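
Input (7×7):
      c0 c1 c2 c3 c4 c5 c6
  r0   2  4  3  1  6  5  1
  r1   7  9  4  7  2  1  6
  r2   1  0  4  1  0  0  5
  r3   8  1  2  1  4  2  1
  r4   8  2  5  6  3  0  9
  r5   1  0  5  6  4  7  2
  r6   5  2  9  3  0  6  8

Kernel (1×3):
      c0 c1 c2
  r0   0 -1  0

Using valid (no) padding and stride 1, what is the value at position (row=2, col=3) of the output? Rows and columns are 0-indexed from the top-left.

0

The receptive field on the input at this output position is [1 0 0]. Elementwise product with the kernel and sum: 0·-1.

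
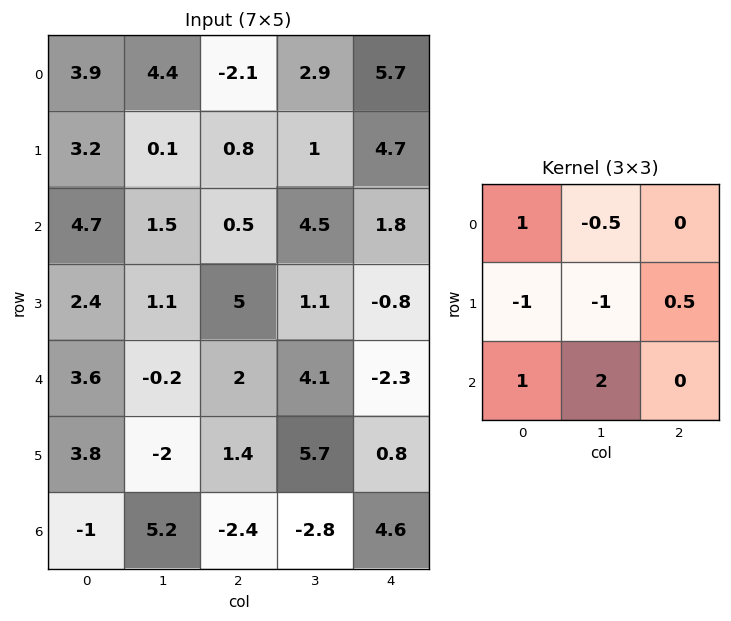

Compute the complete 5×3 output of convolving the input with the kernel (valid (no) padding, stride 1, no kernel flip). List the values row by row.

Output[0,0]: The receptive field on the input at this output position is [3.9 4.4 -2.1 / 3.2 0.1 0.8 / 4.7 1.5 0.5]. Elementwise product with the kernel and sum: 3.9·1 + 4.4·-0.5 + 3.2·-1 + 0.1·-1 + 0.8·0.5 + 4.7·1 + 1.5·2.
Output[0,1]: The receptive field on the input at this output position is [4.4 -2.1 2.9 / 0.1 0.8 1 / 1.5 0.5 4.5]. Elementwise product with the kernel and sum: 4.4·1 + -2.1·-0.5 + 0.1·-1 + 0.8·-1 + 1·0.5 + 1.5·1 + 0.5·2.

6.5 7.55 6.5
1.8 11.05 3.4
6.15 -0.5 1.95
-0.75 -0.35 10
12 2.65 -14.75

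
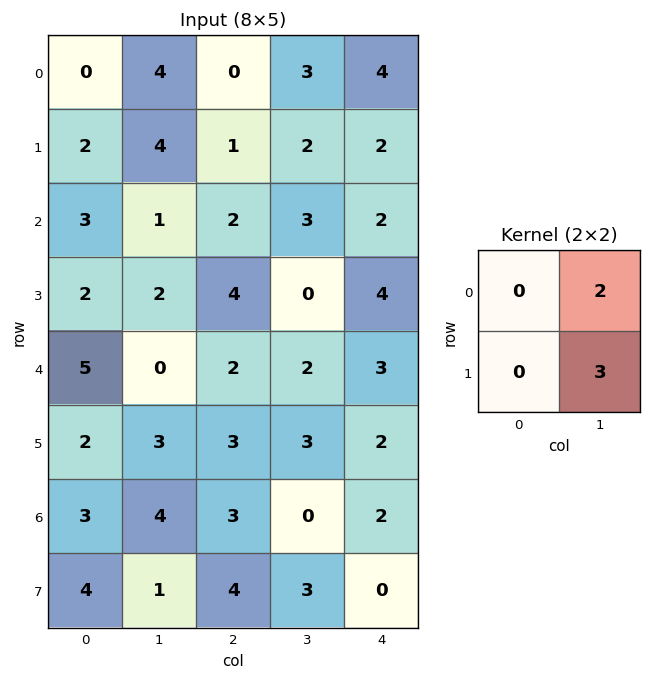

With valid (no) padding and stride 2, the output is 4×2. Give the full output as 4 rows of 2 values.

20 12
8 6
9 13
11 9

Output[0,0]: The receptive field on the input at this output position is [0 4 / 2 4]. Elementwise product with the kernel and sum: 4·2 + 4·3.
Output[0,1]: The receptive field on the input at this output position is [0 3 / 1 2]. Elementwise product with the kernel and sum: 3·2 + 2·3.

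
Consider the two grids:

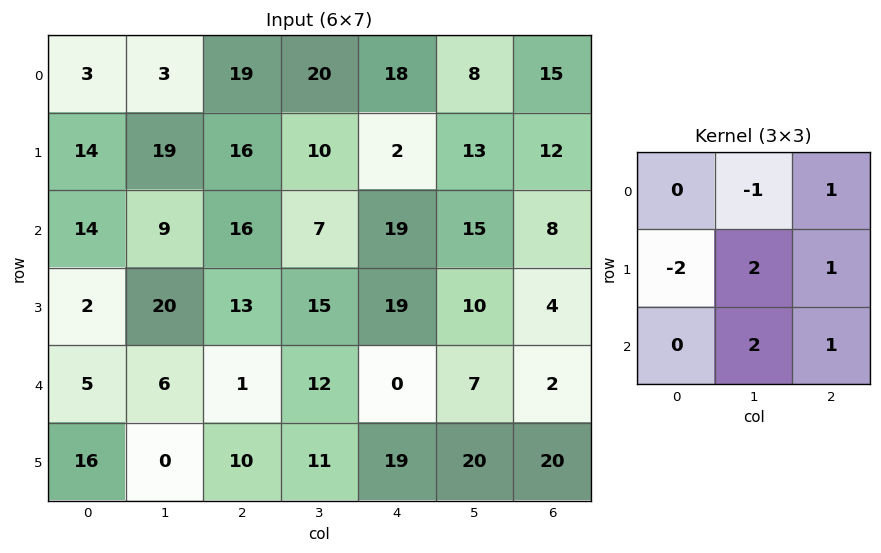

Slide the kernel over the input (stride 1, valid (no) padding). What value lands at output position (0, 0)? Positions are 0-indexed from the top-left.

The receptive field on the input at this output position is [3 3 19 / 14 19 16 / 14 9 16]. Elementwise product with the kernel and sum: 3·-1 + 19·1 + 14·-2 + 19·2 + 16·1 + 9·2 + 16·1.

76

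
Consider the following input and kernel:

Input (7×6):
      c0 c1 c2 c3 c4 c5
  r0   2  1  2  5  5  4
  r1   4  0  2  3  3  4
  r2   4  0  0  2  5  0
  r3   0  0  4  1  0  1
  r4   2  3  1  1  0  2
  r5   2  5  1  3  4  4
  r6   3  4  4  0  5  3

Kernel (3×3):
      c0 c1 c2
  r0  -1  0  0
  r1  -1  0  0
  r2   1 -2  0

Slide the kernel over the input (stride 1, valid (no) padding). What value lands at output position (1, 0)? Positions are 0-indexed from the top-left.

-8

The receptive field on the input at this output position is [4 0 2 / 4 0 0 / 0 0 4]. Elementwise product with the kernel and sum: 4·-1 + 4·-1 + 0·1 + 0·-2.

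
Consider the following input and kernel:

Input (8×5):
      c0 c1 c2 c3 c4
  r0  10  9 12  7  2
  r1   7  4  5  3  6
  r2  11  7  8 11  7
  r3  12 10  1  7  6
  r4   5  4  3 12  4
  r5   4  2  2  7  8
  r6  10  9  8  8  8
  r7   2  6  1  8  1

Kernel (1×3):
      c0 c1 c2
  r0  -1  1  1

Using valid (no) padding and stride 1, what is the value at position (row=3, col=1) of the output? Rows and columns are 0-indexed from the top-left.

The receptive field on the input at this output position is [10 1 7]. Elementwise product with the kernel and sum: 10·-1 + 1·1 + 7·1.

-2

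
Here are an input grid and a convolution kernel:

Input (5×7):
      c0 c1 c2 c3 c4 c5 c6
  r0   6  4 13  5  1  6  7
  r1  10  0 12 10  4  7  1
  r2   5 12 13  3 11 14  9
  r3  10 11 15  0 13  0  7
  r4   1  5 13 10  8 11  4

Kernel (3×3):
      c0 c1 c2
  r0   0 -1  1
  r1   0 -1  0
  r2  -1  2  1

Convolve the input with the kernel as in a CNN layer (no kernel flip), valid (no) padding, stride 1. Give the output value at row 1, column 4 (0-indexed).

The receptive field on the input at this output position is [4 7 1 / 11 14 9 / 13 0 7]. Elementwise product with the kernel and sum: 7·-1 + 1·1 + 14·-1 + 13·-1 + 0·2 + 7·1.

-26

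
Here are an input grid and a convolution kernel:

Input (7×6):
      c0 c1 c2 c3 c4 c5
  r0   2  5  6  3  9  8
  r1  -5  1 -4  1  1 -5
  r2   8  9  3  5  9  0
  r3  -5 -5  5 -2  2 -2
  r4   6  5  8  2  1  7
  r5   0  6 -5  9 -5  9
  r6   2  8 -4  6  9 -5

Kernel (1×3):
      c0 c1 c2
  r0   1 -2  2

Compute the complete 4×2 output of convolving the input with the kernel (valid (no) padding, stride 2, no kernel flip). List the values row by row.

Output[0,0]: The receptive field on the input at this output position is [2 5 6]. Elementwise product with the kernel and sum: 2·1 + 5·-2 + 6·2.

4 18
-4 11
12 6
-22 2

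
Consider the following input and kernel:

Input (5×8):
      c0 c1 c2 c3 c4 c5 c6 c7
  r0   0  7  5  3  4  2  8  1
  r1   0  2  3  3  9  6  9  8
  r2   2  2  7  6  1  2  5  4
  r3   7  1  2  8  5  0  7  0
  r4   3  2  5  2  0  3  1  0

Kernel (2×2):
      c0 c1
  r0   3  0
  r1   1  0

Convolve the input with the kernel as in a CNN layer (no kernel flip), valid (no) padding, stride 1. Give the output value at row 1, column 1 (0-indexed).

8

The receptive field on the input at this output position is [2 3 / 2 7]. Elementwise product with the kernel and sum: 2·3 + 2·1.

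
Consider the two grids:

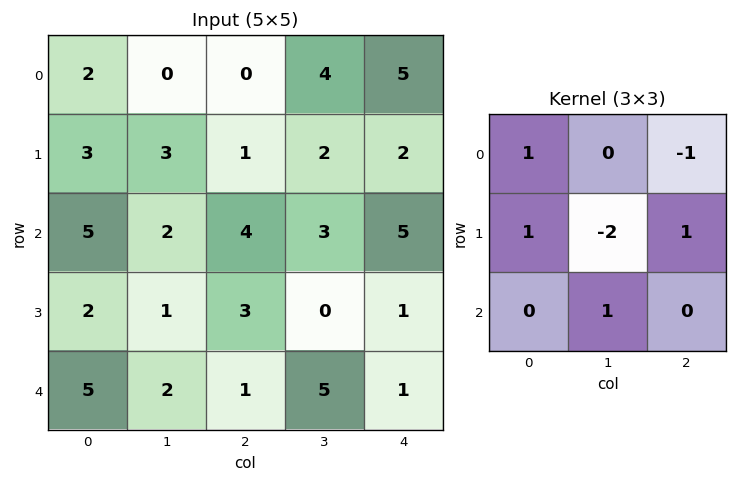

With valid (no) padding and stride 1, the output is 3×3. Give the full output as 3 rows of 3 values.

2 3 -3
8 1 2
6 -5 8

Output[0,0]: The receptive field on the input at this output position is [2 0 0 / 3 3 1 / 5 2 4]. Elementwise product with the kernel and sum: 2·1 + 0·-1 + 3·1 + 3·-2 + 1·1 + 2·1.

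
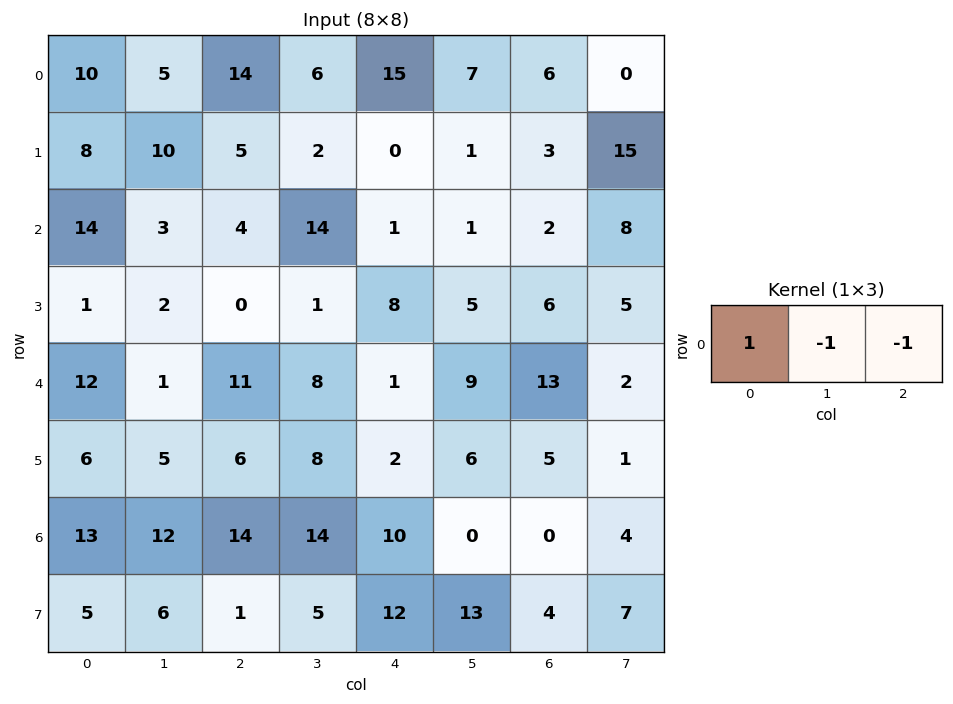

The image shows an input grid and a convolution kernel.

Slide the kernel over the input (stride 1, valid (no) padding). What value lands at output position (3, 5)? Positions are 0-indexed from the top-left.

-6

The receptive field on the input at this output position is [5 6 5]. Elementwise product with the kernel and sum: 5·1 + 6·-1 + 5·-1.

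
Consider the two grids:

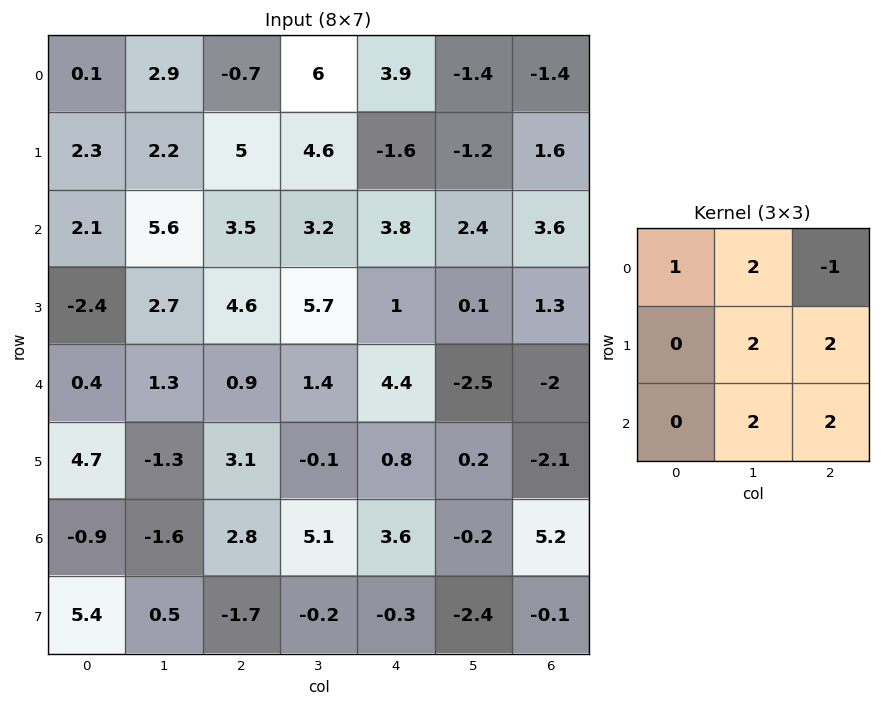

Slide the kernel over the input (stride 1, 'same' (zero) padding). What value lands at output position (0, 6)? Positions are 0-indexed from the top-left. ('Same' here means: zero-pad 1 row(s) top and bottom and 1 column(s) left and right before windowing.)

0.4

The receptive field on the zero-padded input at this output position is [0 0 0 / -1.4 -1.4 0 / -1.2 1.6 0]. Elementwise product with the kernel and sum: 0·1 + 0·2 + 0·-1 + -1.4·2 + 0·2 + 1.6·2 + 0·2.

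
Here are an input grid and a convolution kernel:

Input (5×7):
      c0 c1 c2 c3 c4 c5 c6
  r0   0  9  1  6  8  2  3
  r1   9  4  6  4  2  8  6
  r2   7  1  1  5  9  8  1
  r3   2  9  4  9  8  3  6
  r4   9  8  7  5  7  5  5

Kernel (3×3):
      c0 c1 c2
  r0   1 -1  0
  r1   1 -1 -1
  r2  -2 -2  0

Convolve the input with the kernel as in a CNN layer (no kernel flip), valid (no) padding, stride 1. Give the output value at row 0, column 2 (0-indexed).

-17

The receptive field on the input at this output position is [1 6 8 / 6 4 2 / 1 5 9]. Elementwise product with the kernel and sum: 1·1 + 6·-1 + 6·1 + 4·-1 + 2·-1 + 1·-2 + 5·-2.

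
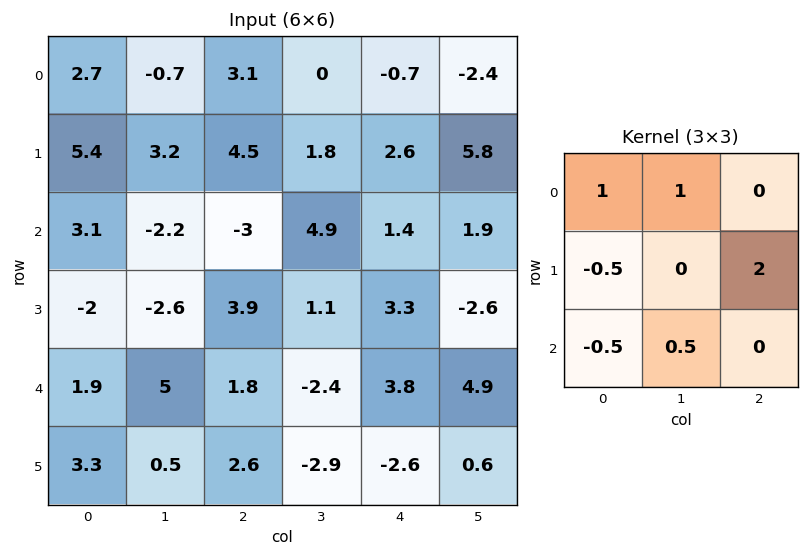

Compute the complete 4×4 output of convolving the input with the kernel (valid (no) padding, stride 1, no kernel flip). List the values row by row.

Output[0,0]: The receptive field on the input at this output position is [2.7 -0.7 3.1 / 5.4 3.2 4.5 / 3.1 -2.2 -3]. Elementwise product with the kernel and sum: 2.7·1 + -0.7·1 + 5.4·-0.5 + 4.5·2 + 3.1·-0.5 + -2.2·0.5.
Output[0,1]: The receptive field on the input at this output position is [-0.7 3.1 0 / 3.2 4.5 1.8 / -2.2 -3 4.9]. Elementwise product with the kernel and sum: -0.7·1 + 3.1·1 + 3.2·-0.5 + 1.8·2 + -2.2·-0.5 + -3·0.5.

5.65 4 10 8.25
0.75 21.85 9.2 6.85
11.25 -3.3 4.45 3.65
-3.35 -4.95 8.95 15.55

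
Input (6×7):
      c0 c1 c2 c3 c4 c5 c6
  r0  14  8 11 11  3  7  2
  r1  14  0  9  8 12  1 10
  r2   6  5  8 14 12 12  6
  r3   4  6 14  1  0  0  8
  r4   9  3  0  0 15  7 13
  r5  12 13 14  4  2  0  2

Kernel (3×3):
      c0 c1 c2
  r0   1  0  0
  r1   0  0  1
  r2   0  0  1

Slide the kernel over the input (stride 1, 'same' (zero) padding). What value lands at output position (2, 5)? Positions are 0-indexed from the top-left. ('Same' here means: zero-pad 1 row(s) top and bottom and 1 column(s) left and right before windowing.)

26

The receptive field on the zero-padded input at this output position is [12 1 10 / 12 12 6 / 0 0 8]. Elementwise product with the kernel and sum: 12·1 + 6·1 + 8·1.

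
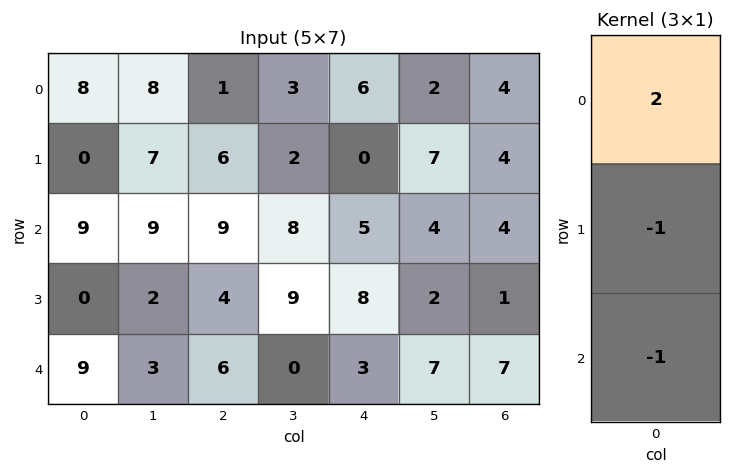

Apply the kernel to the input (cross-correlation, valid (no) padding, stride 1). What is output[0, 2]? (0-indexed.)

The receptive field on the input at this output position is [1 / 6 / 9]. Elementwise product with the kernel and sum: 1·2 + 6·-1 + 9·-1.

-13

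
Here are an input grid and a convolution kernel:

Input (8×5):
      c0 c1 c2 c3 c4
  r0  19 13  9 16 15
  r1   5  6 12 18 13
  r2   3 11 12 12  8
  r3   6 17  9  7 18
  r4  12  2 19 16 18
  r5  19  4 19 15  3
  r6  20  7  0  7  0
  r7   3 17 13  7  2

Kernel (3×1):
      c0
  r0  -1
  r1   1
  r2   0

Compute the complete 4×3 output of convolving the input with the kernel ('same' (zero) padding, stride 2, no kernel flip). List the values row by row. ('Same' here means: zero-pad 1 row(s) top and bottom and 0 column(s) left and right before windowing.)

19 9 15
-2 0 -5
6 10 0
1 -19 -3

Output[0,0]: The receptive field on the zero-padded input at this output position is [0 / 19 / 5]. Elementwise product with the kernel and sum: 0·-1 + 19·1.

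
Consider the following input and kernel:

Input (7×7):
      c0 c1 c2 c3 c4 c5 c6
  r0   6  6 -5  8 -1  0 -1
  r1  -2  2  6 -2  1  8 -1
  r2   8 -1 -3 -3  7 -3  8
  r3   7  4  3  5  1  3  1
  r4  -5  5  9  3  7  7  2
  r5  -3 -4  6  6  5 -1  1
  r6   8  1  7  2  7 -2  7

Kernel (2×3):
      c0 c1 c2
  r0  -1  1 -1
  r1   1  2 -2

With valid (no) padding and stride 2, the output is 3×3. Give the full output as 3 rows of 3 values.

Output[0,0]: The receptive field on the input at this output position is [6 6 -5 / -2 2 6]. Elementwise product with the kernel and sum: 6·-1 + 6·1 + -5·-1 + -2·1 + 2·2 + 6·-2.
Output[0,1]: The receptive field on the input at this output position is [-5 8 -1 / 6 -2 1]. Elementwise product with the kernel and sum: -5·-1 + 8·1 + -1·-1 + 6·1 + -2·2 + 1·-2.

-5 14 21
3 4 -13
-22 -5 -1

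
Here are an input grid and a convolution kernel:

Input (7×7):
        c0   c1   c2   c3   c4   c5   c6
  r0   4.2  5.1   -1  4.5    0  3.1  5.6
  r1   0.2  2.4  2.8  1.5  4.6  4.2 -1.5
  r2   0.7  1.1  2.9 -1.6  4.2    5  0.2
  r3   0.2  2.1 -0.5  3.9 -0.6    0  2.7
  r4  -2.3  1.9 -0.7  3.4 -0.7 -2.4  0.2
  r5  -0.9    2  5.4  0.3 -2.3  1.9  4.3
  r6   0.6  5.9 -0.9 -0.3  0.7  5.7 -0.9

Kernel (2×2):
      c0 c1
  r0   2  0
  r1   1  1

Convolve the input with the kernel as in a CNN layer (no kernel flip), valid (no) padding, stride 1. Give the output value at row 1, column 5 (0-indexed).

The receptive field on the input at this output position is [4.2 -1.5 / 5 0.2]. Elementwise product with the kernel and sum: 4.2·2 + 5·1 + 0.2·1.

13.6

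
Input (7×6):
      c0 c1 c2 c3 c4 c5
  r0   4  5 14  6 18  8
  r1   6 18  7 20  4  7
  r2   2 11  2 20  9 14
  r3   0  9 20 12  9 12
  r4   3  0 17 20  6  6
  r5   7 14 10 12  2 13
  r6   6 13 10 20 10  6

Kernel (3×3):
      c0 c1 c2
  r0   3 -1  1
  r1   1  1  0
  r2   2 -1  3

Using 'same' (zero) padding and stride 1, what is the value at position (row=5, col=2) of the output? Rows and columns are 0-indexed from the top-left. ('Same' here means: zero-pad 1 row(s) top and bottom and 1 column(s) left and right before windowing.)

103

The receptive field on the zero-padded input at this output position is [0 17 20 / 14 10 12 / 13 10 20]. Elementwise product with the kernel and sum: 0·3 + 17·-1 + 20·1 + 14·1 + 10·1 + 13·2 + 10·-1 + 20·3.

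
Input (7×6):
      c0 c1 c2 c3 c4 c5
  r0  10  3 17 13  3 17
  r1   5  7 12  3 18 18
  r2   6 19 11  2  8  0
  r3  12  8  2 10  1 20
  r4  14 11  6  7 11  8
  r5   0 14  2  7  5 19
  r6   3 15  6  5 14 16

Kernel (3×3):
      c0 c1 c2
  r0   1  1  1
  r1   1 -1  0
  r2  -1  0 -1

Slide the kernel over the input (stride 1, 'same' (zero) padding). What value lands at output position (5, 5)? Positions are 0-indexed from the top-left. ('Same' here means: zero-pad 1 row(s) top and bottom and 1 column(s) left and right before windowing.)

The receptive field on the zero-padded input at this output position is [11 8 0 / 5 19 0 / 14 16 0]. Elementwise product with the kernel and sum: 11·1 + 8·1 + 0·1 + 5·1 + 19·-1 + 14·-1 + 0·-1.

-9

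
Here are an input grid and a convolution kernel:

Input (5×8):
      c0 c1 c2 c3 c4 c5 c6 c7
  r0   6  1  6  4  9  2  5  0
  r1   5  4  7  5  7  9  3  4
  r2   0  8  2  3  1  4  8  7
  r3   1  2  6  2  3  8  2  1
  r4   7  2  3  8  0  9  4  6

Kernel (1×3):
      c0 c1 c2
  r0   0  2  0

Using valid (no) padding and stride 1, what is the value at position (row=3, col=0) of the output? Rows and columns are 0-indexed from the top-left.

4

The receptive field on the input at this output position is [1 2 6]. Elementwise product with the kernel and sum: 2·2.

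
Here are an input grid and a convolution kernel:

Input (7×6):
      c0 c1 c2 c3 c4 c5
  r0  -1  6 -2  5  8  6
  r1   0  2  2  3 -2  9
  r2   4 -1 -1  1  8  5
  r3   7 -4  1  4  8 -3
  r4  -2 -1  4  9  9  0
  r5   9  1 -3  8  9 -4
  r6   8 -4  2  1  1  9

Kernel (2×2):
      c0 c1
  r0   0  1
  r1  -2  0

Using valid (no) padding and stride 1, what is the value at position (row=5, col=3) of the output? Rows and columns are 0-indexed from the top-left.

7

The receptive field on the input at this output position is [8 9 / 1 1]. Elementwise product with the kernel and sum: 9·1 + 1·-2.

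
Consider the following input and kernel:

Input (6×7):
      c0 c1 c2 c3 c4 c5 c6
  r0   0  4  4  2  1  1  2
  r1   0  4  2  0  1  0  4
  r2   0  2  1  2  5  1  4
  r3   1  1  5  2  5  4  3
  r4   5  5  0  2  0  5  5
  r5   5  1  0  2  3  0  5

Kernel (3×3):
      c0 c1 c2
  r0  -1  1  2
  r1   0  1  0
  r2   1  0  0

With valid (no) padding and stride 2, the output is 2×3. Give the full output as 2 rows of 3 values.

16 1 9
10 13 8

Output[0,0]: The receptive field on the input at this output position is [0 4 4 / 0 4 2 / 0 2 1]. Elementwise product with the kernel and sum: 0·-1 + 4·1 + 4·2 + 4·1 + 0·1.
Output[0,1]: The receptive field on the input at this output position is [4 2 1 / 2 0 1 / 1 2 5]. Elementwise product with the kernel and sum: 4·-1 + 2·1 + 1·2 + 0·1 + 1·1.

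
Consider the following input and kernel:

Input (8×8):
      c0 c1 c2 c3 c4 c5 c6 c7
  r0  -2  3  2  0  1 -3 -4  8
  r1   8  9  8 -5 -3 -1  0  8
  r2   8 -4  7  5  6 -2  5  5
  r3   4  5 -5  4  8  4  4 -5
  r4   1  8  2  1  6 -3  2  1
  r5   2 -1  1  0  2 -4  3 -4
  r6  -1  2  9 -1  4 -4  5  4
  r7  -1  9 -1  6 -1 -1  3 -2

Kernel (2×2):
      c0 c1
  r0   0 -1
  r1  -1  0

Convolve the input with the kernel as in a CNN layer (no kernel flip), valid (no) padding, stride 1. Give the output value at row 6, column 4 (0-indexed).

5

The receptive field on the input at this output position is [4 -4 / -1 -1]. Elementwise product with the kernel and sum: -4·-1 + -1·-1.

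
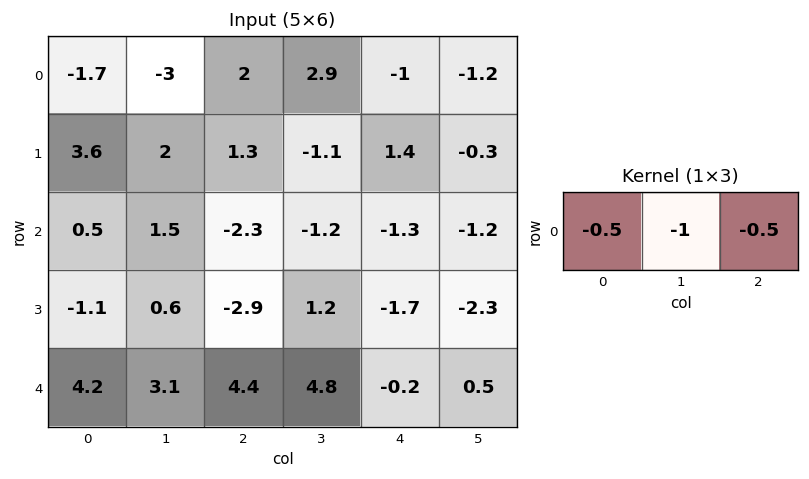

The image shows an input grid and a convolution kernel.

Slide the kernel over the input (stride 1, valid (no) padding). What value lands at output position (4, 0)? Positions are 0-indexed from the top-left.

-7.4

The receptive field on the input at this output position is [4.2 3.1 4.4]. Elementwise product with the kernel and sum: 4.2·-0.5 + 3.1·-1 + 4.4·-0.5.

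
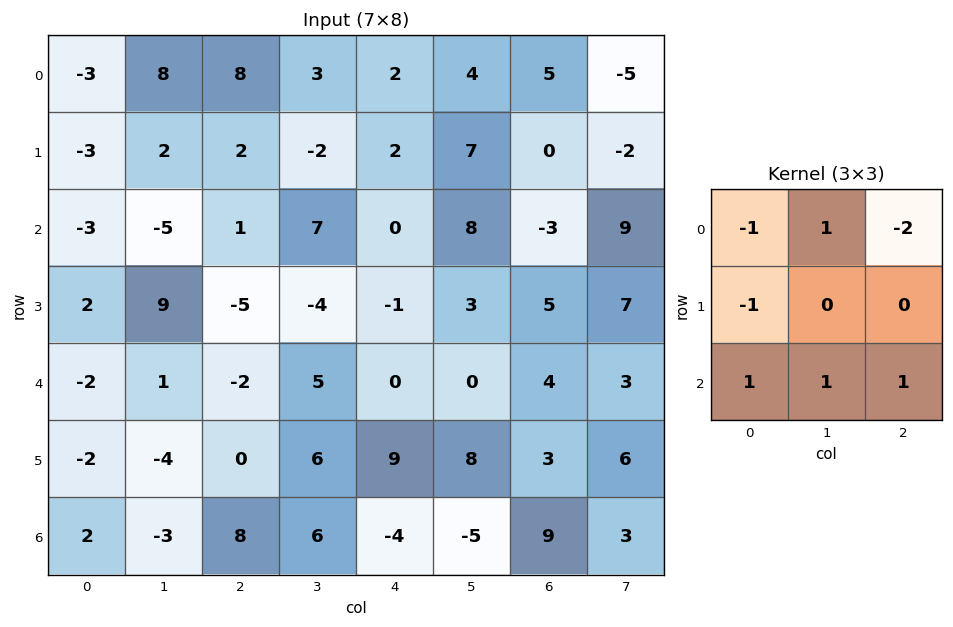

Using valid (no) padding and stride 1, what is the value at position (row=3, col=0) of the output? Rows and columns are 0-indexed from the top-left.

The receptive field on the input at this output position is [2 9 -5 / -2 1 -2 / -2 -4 0]. Elementwise product with the kernel and sum: 2·-1 + 9·1 + -5·-2 + -2·-1 + -2·1 + -4·1 + 0·1.

13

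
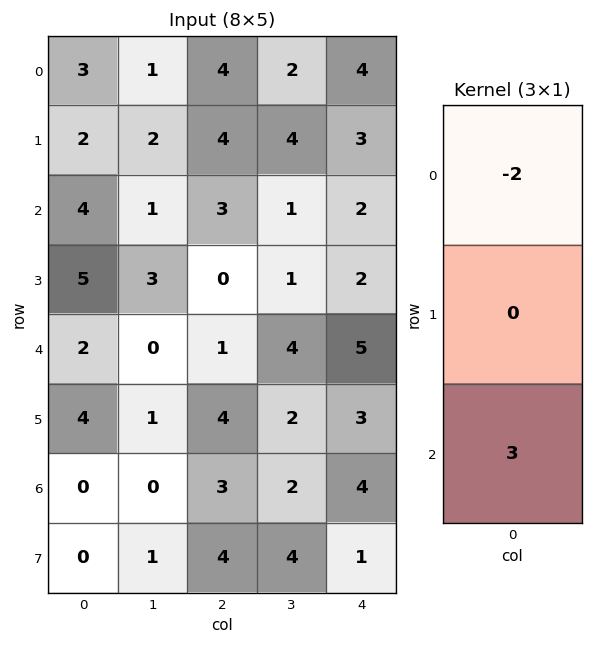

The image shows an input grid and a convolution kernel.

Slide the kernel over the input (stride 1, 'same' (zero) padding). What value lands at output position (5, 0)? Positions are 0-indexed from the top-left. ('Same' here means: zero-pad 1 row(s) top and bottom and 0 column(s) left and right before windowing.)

The receptive field on the zero-padded input at this output position is [2 / 4 / 0]. Elementwise product with the kernel and sum: 2·-2 + 0·3.

-4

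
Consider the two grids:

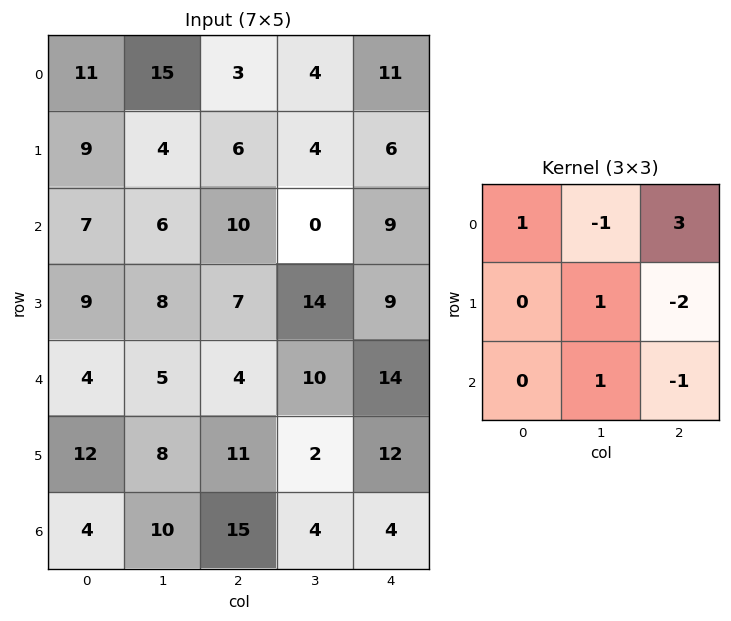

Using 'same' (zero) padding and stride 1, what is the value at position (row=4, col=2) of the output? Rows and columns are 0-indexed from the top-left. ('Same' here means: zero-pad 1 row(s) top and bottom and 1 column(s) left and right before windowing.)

36

The receptive field on the zero-padded input at this output position is [8 7 14 / 5 4 10 / 8 11 2]. Elementwise product with the kernel and sum: 8·1 + 7·-1 + 14·3 + 4·1 + 10·-2 + 11·1 + 2·-1.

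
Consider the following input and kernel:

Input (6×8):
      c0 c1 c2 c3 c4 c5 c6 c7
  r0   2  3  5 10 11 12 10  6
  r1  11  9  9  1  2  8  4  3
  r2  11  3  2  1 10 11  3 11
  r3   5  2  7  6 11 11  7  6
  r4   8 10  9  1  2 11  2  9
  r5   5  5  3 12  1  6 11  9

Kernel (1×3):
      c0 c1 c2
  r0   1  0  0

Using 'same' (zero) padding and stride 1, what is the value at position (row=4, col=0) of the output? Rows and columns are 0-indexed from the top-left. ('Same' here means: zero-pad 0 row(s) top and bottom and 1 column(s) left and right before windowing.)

The receptive field on the zero-padded input at this output position is [0 8 10]. Elementwise product with the kernel and sum: 0·1.

0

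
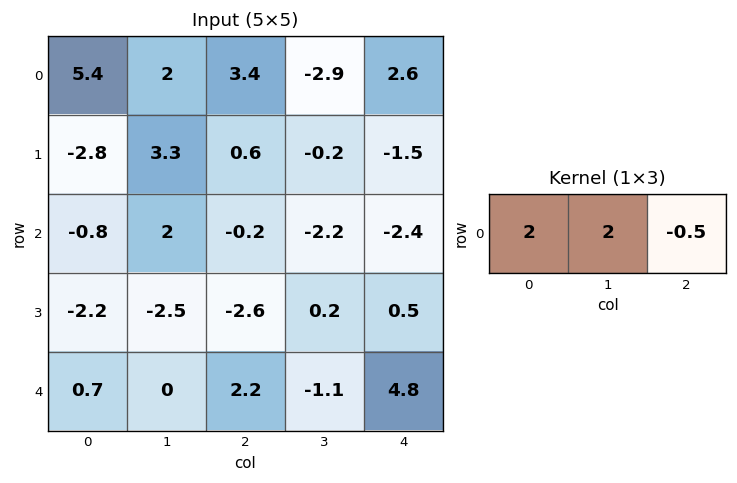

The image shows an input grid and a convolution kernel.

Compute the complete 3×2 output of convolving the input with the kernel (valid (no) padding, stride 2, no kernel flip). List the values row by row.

Output[0,0]: The receptive field on the input at this output position is [5.4 2 3.4]. Elementwise product with the kernel and sum: 5.4·2 + 2·2 + 3.4·-0.5.
Output[0,1]: The receptive field on the input at this output position is [3.4 -2.9 2.6]. Elementwise product with the kernel and sum: 3.4·2 + -2.9·2 + 2.6·-0.5.

13.1 -0.3
2.5 -3.6
0.3 -0.2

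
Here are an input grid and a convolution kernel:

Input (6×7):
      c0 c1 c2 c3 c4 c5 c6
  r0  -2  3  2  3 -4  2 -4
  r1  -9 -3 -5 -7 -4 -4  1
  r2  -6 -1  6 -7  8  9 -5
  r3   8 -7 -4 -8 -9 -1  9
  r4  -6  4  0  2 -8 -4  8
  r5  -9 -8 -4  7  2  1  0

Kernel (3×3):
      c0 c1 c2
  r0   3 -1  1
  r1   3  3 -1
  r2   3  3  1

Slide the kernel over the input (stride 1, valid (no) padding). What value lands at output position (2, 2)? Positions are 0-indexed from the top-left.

4

The receptive field on the input at this output position is [6 -7 8 / -4 -8 -9 / 0 2 -8]. Elementwise product with the kernel and sum: 6·3 + -7·-1 + 8·1 + -4·3 + -8·3 + -9·-1 + 0·3 + 2·3 + -8·1.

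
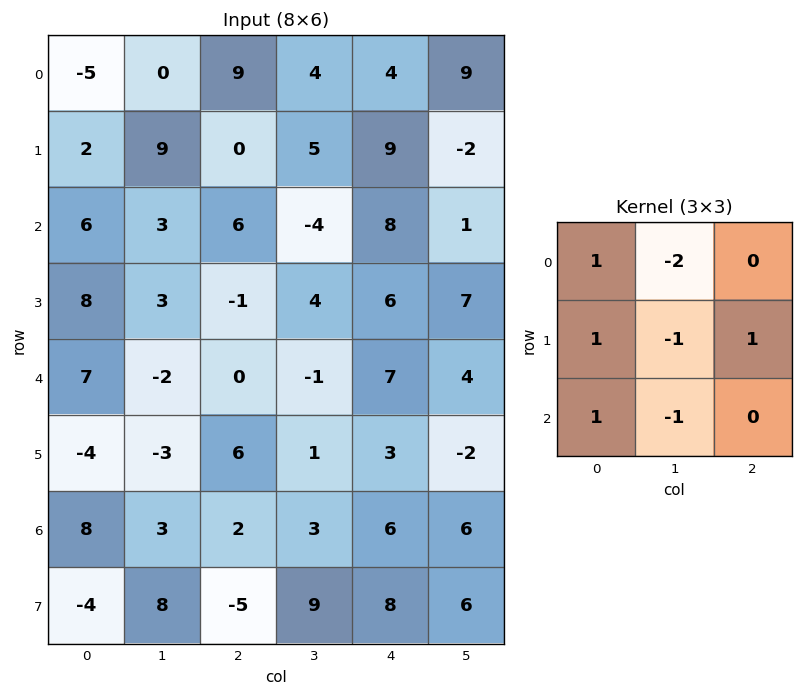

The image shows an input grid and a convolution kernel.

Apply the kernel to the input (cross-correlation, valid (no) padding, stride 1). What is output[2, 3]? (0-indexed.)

The receptive field on the input at this output position is [-4 8 1 / 4 6 7 / -1 7 4]. Elementwise product with the kernel and sum: -4·1 + 8·-2 + 4·1 + 6·-1 + 7·1 + -1·1 + 7·-1.

-23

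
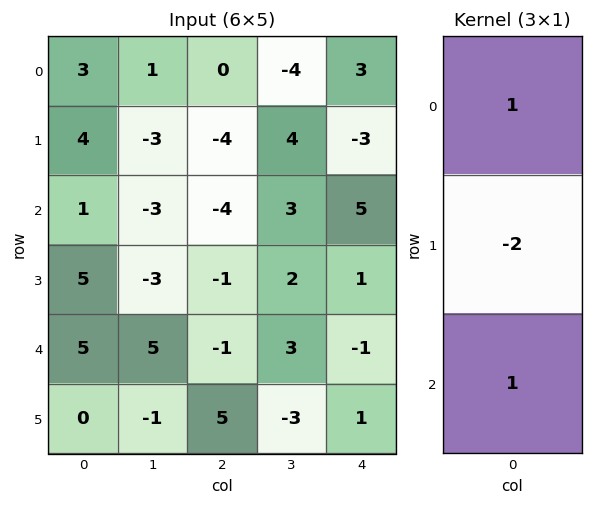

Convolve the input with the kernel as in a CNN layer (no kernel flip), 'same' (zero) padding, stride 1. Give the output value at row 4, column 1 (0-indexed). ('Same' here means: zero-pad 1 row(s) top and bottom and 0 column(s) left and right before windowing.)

-14

The receptive field on the zero-padded input at this output position is [-3 / 5 / -1]. Elementwise product with the kernel and sum: -3·1 + 5·-2 + -1·1.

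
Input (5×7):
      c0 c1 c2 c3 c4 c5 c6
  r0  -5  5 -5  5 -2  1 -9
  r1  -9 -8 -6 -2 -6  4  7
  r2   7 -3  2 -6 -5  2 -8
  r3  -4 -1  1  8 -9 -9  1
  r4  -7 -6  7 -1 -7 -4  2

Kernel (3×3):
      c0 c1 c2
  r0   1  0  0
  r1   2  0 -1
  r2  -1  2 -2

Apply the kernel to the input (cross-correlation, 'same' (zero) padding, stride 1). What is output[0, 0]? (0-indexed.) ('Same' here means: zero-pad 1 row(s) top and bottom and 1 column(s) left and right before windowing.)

The receptive field on the zero-padded input at this output position is [0 0 0 / 0 -5 5 / 0 -9 -8]. Elementwise product with the kernel and sum: 0·1 + 0·2 + 5·-1 + 0·-1 + -9·2 + -8·-2.

-7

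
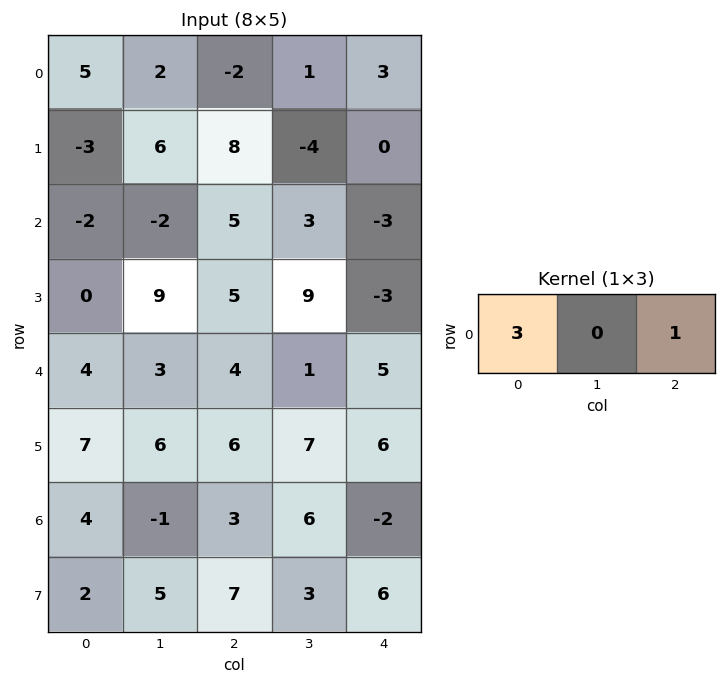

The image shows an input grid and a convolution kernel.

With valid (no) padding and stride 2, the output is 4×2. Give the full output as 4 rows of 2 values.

Output[0,0]: The receptive field on the input at this output position is [5 2 -2]. Elementwise product with the kernel and sum: 5·3 + -2·1.

13 -3
-1 12
16 17
15 7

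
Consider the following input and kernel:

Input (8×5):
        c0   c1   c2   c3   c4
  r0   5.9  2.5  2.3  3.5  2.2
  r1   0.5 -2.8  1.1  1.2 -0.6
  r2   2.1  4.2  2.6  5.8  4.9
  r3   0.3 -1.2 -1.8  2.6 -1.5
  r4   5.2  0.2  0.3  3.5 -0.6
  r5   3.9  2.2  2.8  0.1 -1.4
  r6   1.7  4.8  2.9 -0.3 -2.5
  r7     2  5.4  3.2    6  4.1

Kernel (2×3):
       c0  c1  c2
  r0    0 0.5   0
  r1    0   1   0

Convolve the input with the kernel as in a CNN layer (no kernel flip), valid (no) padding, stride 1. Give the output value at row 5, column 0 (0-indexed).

The receptive field on the input at this output position is [3.9 2.2 2.8 / 1.7 4.8 2.9]. Elementwise product with the kernel and sum: 2.2·0.5 + 4.8·1.

5.9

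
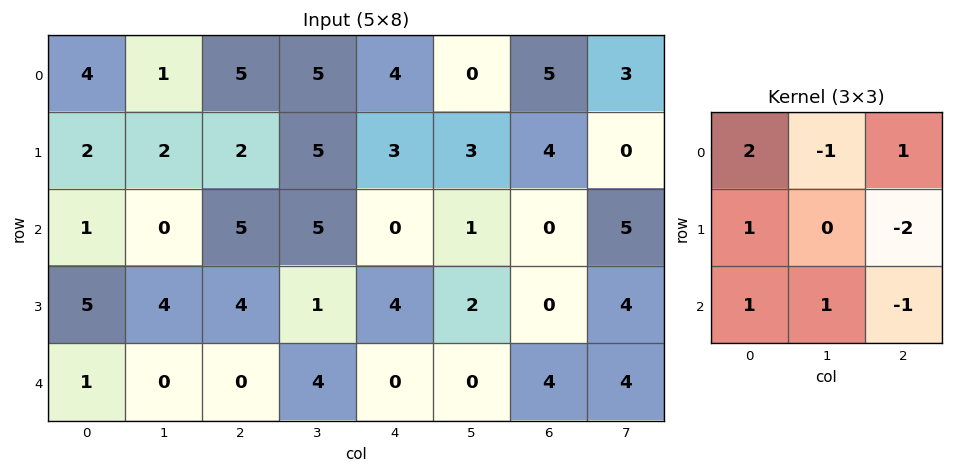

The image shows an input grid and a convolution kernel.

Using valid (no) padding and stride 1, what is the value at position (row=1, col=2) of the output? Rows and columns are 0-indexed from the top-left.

8

The receptive field on the input at this output position is [2 5 3 / 5 5 0 / 4 1 4]. Elementwise product with the kernel and sum: 2·2 + 5·-1 + 3·1 + 5·1 + 0·-2 + 4·1 + 1·1 + 4·-1.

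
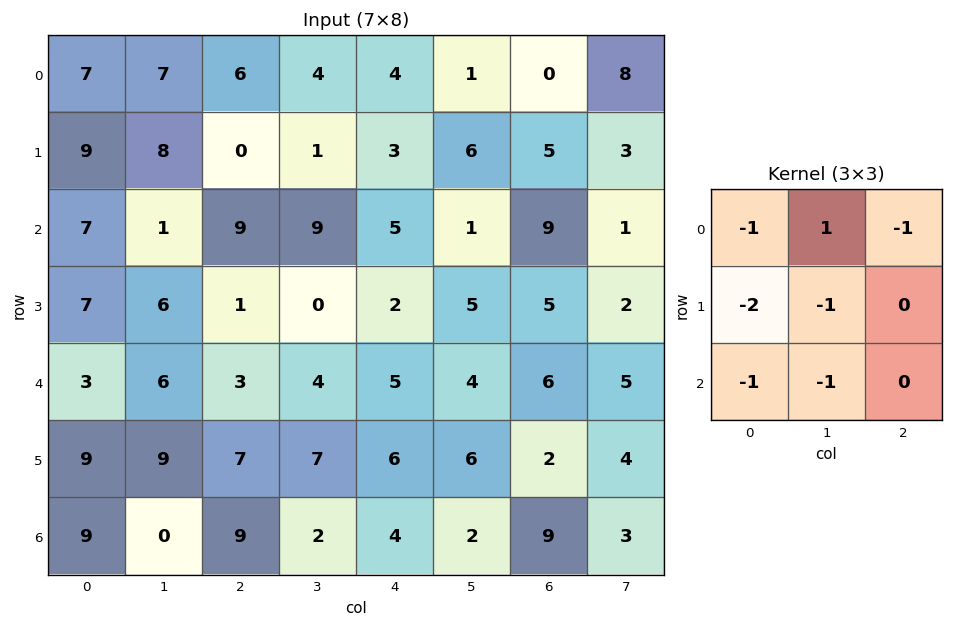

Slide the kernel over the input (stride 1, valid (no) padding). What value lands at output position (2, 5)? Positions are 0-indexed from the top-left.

-18

The receptive field on the input at this output position is [1 9 1 / 5 5 2 / 4 6 5]. Elementwise product with the kernel and sum: 1·-1 + 9·1 + 1·-1 + 5·-2 + 5·-1 + 4·-1 + 6·-1.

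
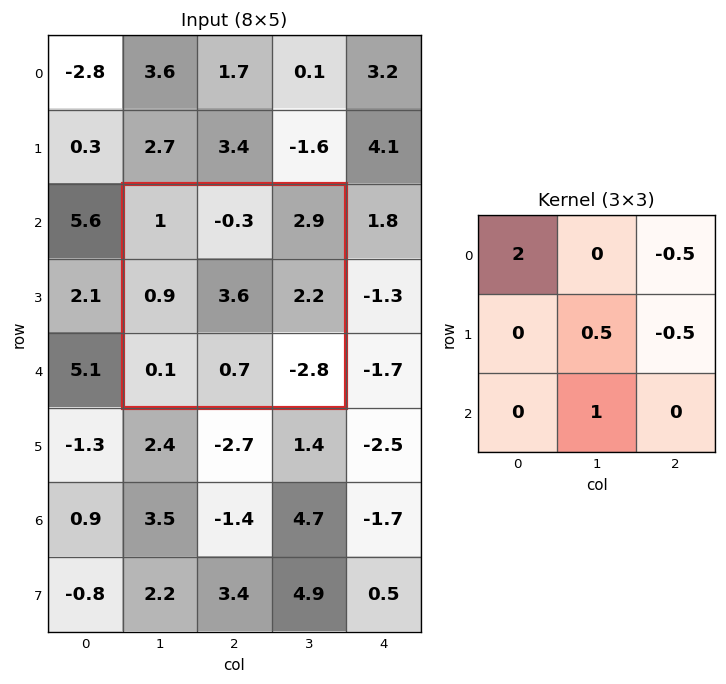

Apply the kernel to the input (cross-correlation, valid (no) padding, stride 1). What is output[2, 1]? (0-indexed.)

The receptive field on the input at this output position is [1 -0.3 2.9 / 0.9 3.6 2.2 / 0.1 0.7 -2.8]. Elementwise product with the kernel and sum: 1·2 + 2.9·-0.5 + 3.6·0.5 + 2.2·-0.5 + 0.7·1.

1.95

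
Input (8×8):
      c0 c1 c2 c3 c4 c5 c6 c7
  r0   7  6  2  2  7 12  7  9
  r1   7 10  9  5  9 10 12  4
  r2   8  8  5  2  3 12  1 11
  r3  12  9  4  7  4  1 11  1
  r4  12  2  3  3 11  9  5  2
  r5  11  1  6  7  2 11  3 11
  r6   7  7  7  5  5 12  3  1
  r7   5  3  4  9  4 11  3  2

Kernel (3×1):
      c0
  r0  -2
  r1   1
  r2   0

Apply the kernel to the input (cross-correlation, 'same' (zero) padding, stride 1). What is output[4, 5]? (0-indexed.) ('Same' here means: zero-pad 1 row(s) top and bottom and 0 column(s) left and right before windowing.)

The receptive field on the zero-padded input at this output position is [1 / 9 / 11]. Elementwise product with the kernel and sum: 1·-2 + 9·1.

7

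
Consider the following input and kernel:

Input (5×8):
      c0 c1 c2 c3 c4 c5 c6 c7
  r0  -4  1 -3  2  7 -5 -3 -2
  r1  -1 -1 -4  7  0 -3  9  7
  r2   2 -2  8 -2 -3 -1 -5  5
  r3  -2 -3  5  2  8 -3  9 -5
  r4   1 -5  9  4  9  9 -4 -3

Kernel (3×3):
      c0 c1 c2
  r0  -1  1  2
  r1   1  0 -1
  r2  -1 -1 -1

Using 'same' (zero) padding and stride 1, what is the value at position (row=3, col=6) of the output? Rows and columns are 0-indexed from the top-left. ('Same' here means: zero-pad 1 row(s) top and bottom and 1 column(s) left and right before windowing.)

The receptive field on the zero-padded input at this output position is [-1 -5 5 / -3 9 -5 / 9 -4 -3]. Elementwise product with the kernel and sum: -1·-1 + -5·1 + 5·2 + -3·1 + -5·-1 + 9·-1 + -4·-1 + -3·-1.

6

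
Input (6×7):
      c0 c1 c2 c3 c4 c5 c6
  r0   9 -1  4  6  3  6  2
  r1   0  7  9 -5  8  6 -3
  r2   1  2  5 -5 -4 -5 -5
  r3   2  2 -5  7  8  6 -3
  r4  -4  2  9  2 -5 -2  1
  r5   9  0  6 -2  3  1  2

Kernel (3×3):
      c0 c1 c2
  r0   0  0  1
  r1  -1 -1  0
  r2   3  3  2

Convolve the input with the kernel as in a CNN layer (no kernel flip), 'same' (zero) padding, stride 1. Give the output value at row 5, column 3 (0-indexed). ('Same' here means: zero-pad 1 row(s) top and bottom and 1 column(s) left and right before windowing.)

-9

The receptive field on the zero-padded input at this output position is [9 2 -5 / 6 -2 3 / 0 0 0]. Elementwise product with the kernel and sum: -5·1 + 6·-1 + -2·-1 + 0·3 + 0·3 + 0·2.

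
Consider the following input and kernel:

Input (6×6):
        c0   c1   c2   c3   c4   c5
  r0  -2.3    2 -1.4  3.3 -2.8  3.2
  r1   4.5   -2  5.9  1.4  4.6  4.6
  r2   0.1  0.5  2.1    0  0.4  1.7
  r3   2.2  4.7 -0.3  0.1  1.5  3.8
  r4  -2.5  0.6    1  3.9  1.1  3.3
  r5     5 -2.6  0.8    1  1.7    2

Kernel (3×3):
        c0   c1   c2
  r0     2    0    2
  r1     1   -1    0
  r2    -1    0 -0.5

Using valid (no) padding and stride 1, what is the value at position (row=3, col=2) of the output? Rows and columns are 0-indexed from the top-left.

-2.15

The receptive field on the input at this output position is [-0.3 0.1 1.5 / 1 3.9 1.1 / 0.8 1 1.7]. Elementwise product with the kernel and sum: -0.3·2 + 1.5·2 + 1·1 + 3.9·-1 + 0.8·-1 + 1.7·-0.5.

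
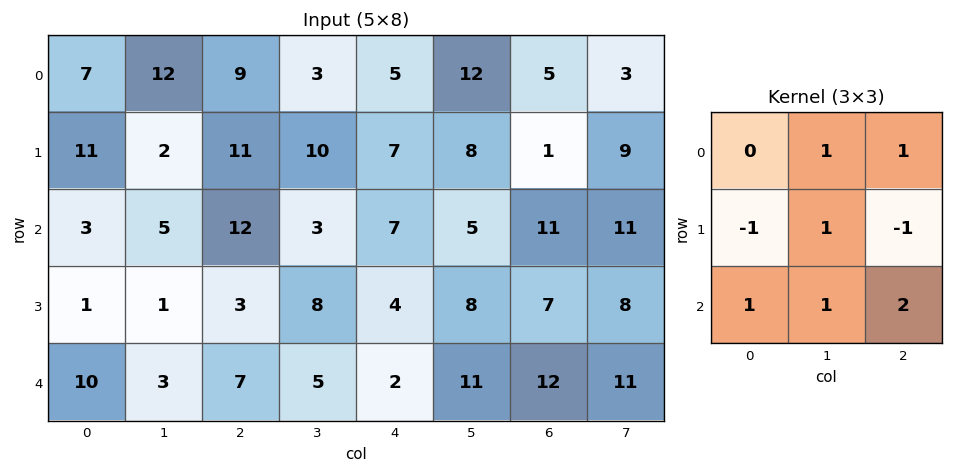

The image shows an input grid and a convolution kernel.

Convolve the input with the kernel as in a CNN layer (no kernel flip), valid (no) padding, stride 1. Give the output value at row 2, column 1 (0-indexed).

The receptive field on the input at this output position is [5 12 3 / 1 3 8 / 3 7 5]. Elementwise product with the kernel and sum: 12·1 + 3·1 + 1·-1 + 3·1 + 8·-1 + 3·1 + 7·1 + 5·2.

29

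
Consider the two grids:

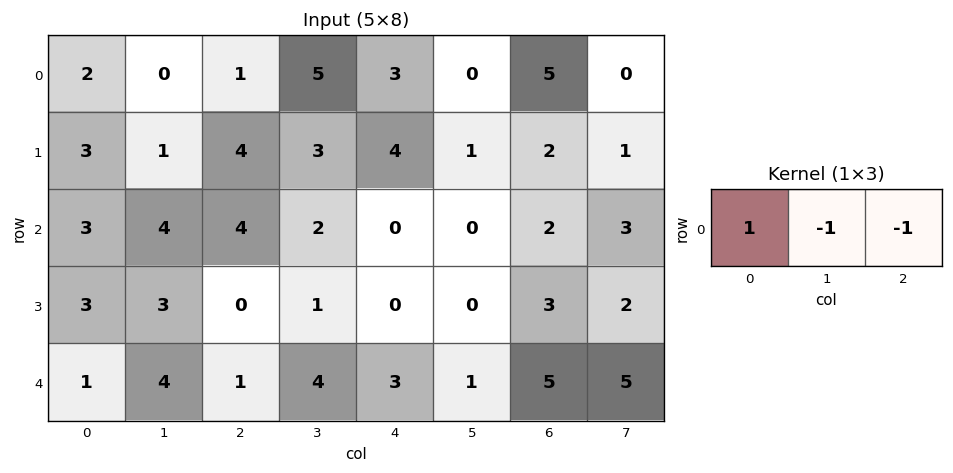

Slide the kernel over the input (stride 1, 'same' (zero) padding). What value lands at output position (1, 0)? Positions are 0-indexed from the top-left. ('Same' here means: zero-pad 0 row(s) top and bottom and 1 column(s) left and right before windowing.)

The receptive field on the zero-padded input at this output position is [0 3 1]. Elementwise product with the kernel and sum: 0·1 + 3·-1 + 1·-1.

-4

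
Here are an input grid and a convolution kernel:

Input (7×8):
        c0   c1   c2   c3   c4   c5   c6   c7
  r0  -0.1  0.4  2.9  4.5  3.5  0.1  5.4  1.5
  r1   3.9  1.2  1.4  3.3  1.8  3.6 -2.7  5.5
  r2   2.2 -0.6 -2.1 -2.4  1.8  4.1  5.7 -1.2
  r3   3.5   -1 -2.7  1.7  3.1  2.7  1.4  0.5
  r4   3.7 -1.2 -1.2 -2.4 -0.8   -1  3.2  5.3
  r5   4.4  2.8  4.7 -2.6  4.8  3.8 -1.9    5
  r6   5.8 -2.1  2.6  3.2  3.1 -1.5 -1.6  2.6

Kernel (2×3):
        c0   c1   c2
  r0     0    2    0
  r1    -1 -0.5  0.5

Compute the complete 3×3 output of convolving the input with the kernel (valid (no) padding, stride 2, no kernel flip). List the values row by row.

-3 6.85 -4.75
-5.55 -1.4 4.45
-5.85 -5.8 -9.65

Output[0,0]: The receptive field on the input at this output position is [-0.1 0.4 2.9 / 3.9 1.2 1.4]. Elementwise product with the kernel and sum: 0.4·2 + 3.9·-1 + 1.2·-0.5 + 1.4·0.5.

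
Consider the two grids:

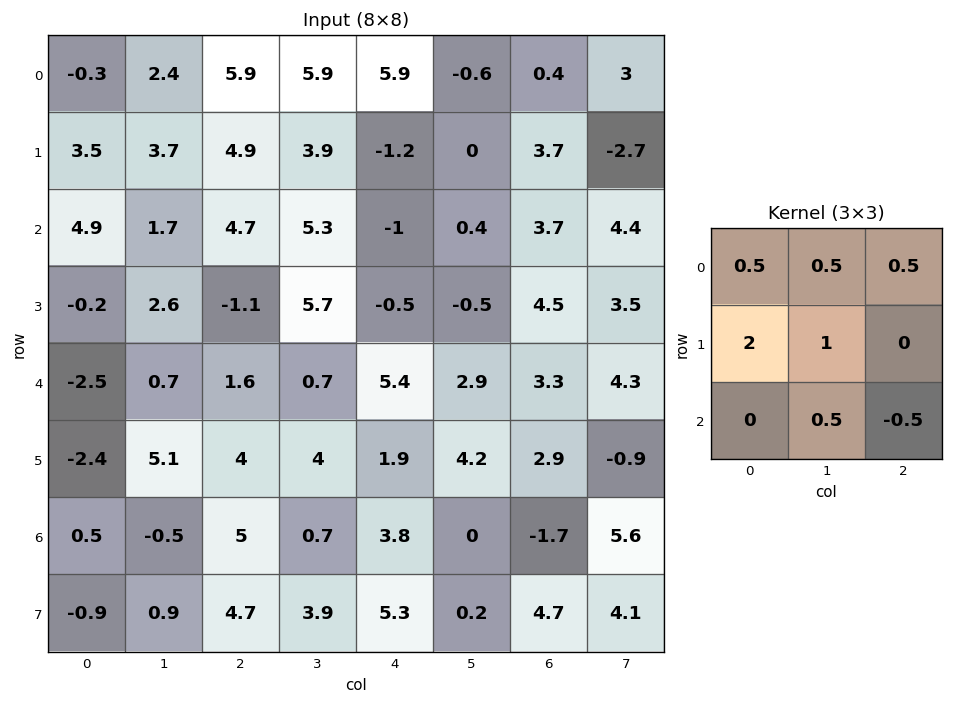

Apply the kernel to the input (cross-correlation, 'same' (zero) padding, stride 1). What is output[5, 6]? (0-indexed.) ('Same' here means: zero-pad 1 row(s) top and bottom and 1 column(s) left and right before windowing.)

The receptive field on the zero-padded input at this output position is [2.9 3.3 4.3 / 4.2 2.9 -0.9 / 0 -1.7 5.6]. Elementwise product with the kernel and sum: 2.9·0.5 + 3.3·0.5 + 4.3·0.5 + 4.2·2 + 2.9·1 + -1.7·0.5 + 5.6·-0.5.

12.9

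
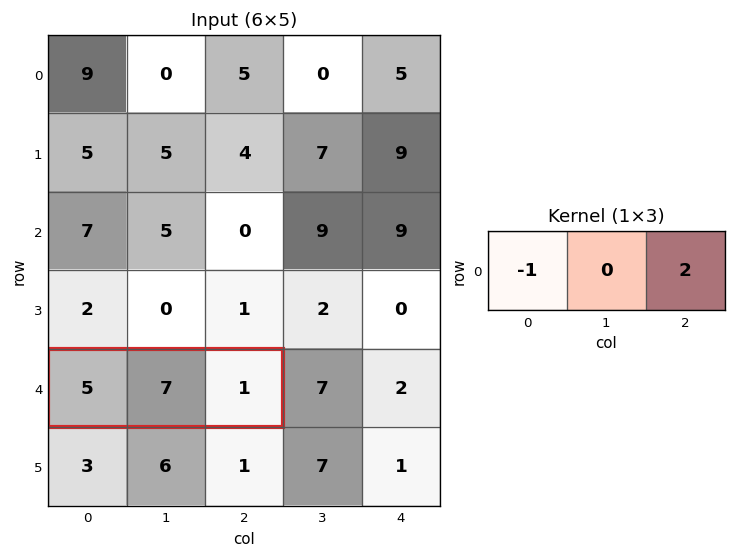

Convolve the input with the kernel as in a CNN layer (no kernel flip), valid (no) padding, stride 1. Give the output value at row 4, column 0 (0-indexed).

The receptive field on the input at this output position is [5 7 1]. Elementwise product with the kernel and sum: 5·-1 + 1·2.

-3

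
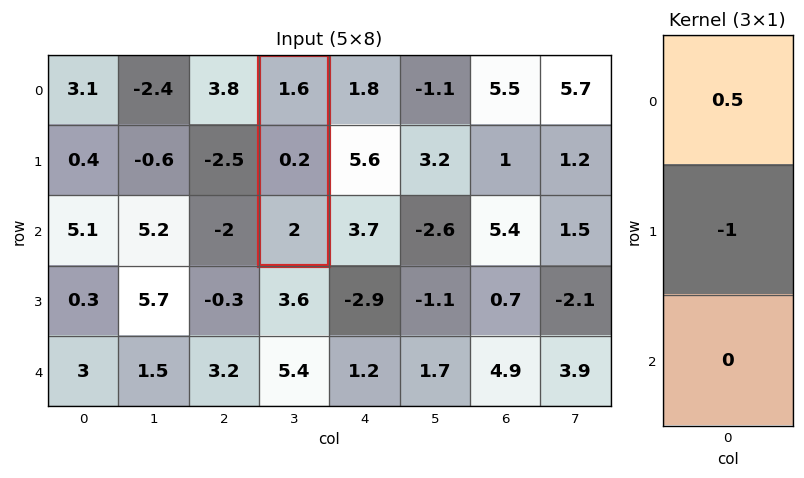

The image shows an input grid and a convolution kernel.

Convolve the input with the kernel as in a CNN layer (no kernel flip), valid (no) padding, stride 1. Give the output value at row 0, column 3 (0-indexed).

The receptive field on the input at this output position is [1.6 / 0.2 / 2]. Elementwise product with the kernel and sum: 1.6·0.5 + 0.2·-1.

0.6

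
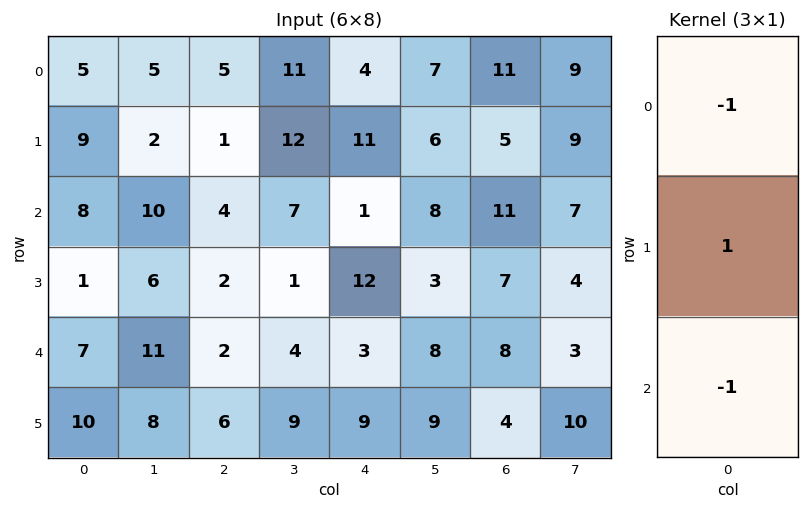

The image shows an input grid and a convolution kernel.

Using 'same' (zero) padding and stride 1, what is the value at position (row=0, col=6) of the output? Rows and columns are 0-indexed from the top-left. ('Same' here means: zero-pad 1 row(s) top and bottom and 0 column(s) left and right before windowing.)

The receptive field on the zero-padded input at this output position is [0 / 11 / 5]. Elementwise product with the kernel and sum: 0·-1 + 11·1 + 5·-1.

6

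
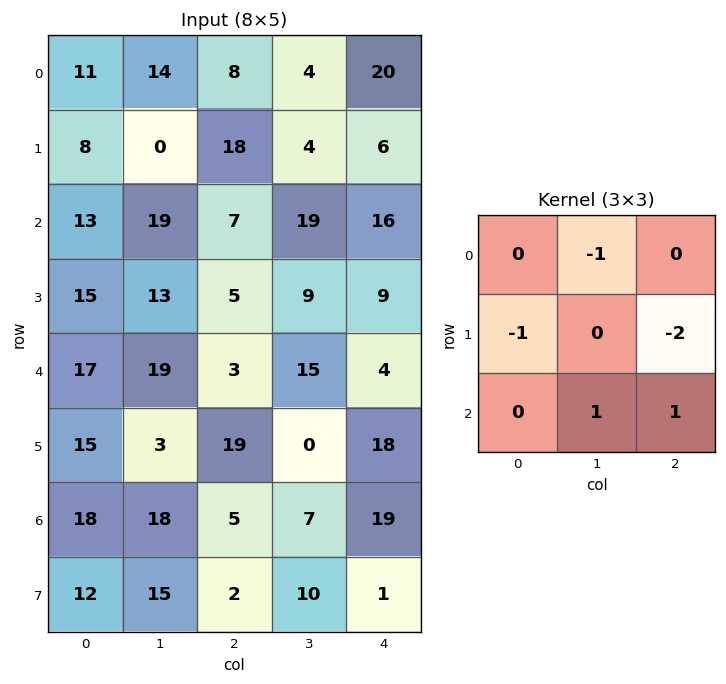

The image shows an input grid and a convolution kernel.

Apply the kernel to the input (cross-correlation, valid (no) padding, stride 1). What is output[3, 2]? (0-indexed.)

-2

The receptive field on the input at this output position is [5 9 9 / 3 15 4 / 19 0 18]. Elementwise product with the kernel and sum: 9·-1 + 3·-1 + 4·-2 + 0·1 + 18·1.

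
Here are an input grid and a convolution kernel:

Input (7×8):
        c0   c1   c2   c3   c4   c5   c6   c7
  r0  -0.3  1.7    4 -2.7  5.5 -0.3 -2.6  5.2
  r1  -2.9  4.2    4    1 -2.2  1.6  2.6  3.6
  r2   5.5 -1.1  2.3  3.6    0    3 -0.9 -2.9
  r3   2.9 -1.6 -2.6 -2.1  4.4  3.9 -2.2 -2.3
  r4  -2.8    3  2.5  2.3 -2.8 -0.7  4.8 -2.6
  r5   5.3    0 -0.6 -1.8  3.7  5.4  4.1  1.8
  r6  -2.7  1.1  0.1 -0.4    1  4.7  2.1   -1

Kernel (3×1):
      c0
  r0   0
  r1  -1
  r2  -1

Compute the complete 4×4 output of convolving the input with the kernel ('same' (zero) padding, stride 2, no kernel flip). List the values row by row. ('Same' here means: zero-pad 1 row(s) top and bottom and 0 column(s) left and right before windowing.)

Output[0,0]: The receptive field on the zero-padded input at this output position is [0 / -0.3 / -2.9]. Elementwise product with the kernel and sum: -0.3·-1 + -2.9·-1.
Output[0,1]: The receptive field on the zero-padded input at this output position is [0 / 4 / 4]. Elementwise product with the kernel and sum: 4·-1 + 4·-1.

3.2 -8 -3.3 0
-8.4 0.3 -4.4 3.1
-2.5 -1.9 -0.9 -8.9
2.7 -0.1 -1 -2.1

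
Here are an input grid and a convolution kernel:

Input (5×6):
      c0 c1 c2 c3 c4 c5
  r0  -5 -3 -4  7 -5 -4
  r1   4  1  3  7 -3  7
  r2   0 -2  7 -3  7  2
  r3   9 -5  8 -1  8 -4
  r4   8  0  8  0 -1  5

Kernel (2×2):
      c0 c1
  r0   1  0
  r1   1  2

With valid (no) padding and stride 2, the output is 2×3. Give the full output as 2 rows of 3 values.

1 13 6
-1 13 7

Output[0,0]: The receptive field on the input at this output position is [-5 -3 / 4 1]. Elementwise product with the kernel and sum: -5·1 + 4·1 + 1·2.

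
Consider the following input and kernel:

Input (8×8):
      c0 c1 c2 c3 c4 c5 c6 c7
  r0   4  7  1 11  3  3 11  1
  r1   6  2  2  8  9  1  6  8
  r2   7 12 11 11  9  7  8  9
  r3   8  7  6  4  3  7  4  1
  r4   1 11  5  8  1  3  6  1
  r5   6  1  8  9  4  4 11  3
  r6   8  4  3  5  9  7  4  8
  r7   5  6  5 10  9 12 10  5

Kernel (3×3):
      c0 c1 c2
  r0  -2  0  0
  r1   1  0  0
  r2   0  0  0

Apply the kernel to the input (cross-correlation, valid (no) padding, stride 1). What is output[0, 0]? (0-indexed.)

-2

The receptive field on the input at this output position is [4 7 1 / 6 2 2 / 7 12 11]. Elementwise product with the kernel and sum: 4·-2 + 6·1.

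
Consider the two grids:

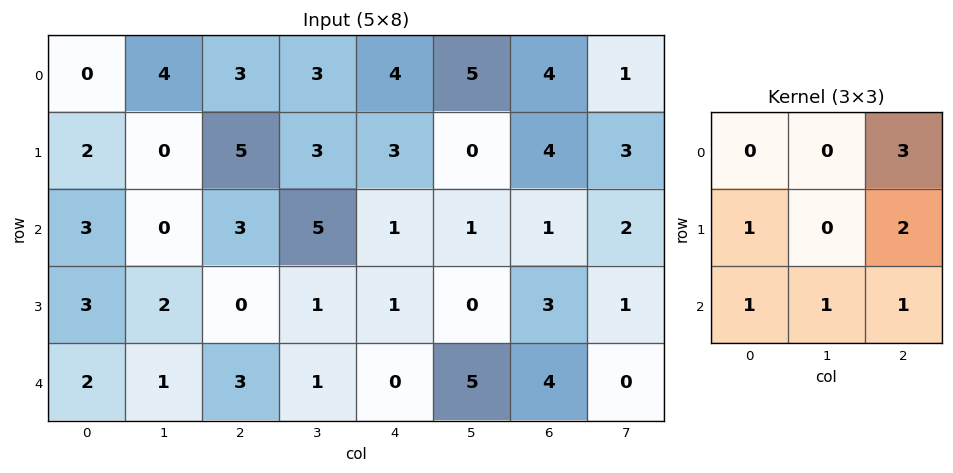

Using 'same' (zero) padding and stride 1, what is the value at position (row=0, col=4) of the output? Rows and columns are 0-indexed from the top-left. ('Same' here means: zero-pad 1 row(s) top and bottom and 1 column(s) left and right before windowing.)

The receptive field on the zero-padded input at this output position is [0 0 0 / 3 4 5 / 3 3 0]. Elementwise product with the kernel and sum: 0·3 + 3·1 + 5·2 + 3·1 + 3·1 + 0·1.

19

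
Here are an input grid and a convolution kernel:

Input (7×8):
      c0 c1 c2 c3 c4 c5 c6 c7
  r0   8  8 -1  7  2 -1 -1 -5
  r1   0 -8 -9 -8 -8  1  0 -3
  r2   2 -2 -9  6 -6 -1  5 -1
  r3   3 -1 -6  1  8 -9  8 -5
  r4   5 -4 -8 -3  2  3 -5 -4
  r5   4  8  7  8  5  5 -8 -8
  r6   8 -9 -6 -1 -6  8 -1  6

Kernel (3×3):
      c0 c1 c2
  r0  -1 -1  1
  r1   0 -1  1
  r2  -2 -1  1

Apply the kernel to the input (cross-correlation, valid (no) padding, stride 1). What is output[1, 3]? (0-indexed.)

3

The receptive field on the input at this output position is [-8 -8 1 / 6 -6 -1 / 1 8 -9]. Elementwise product with the kernel and sum: -8·-1 + -8·-1 + 1·1 + -6·-1 + -1·1 + 1·-2 + 8·-1 + -9·1.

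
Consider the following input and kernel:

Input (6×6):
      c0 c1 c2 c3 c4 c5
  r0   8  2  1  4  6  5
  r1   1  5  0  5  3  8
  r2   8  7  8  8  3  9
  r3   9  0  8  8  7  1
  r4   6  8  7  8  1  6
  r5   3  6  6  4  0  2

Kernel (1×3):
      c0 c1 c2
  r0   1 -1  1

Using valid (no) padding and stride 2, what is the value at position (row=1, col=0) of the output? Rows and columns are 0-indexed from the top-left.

The receptive field on the input at this output position is [8 7 8]. Elementwise product with the kernel and sum: 8·1 + 7·-1 + 8·1.

9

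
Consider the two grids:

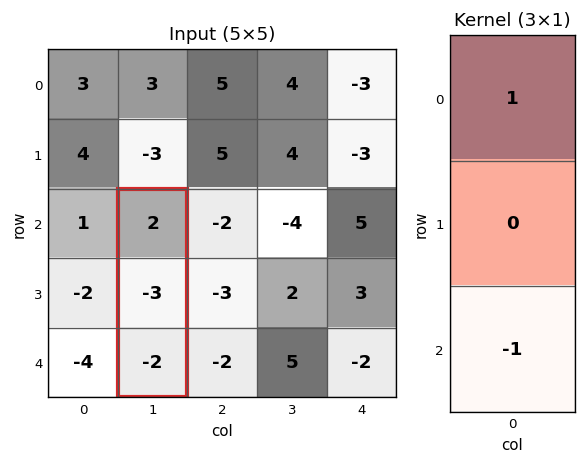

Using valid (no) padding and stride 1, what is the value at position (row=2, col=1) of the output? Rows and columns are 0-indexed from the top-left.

The receptive field on the input at this output position is [2 / -3 / -2]. Elementwise product with the kernel and sum: 2·1 + -2·-1.

4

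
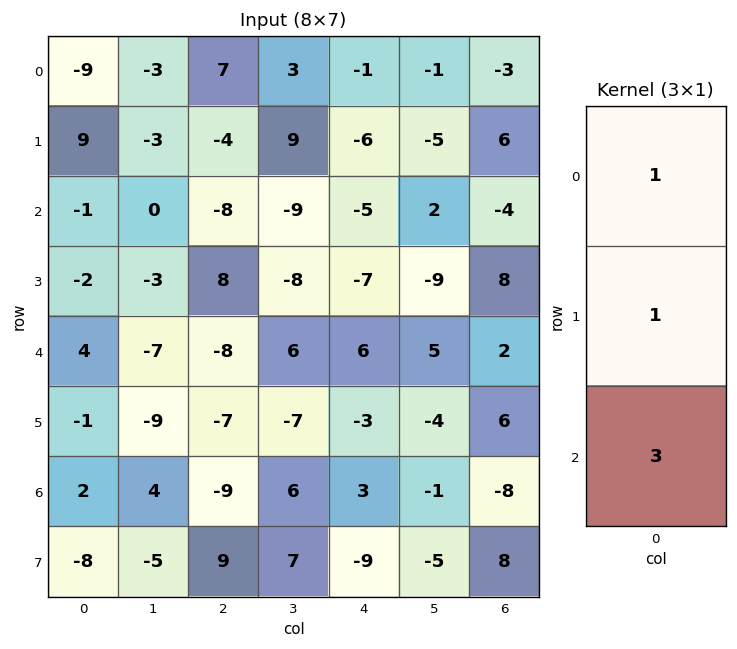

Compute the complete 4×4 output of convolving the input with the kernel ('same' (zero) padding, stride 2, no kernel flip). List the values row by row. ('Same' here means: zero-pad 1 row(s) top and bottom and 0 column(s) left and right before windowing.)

18 -5 -19 15
2 12 -32 26
-1 -21 -10 28
-23 11 -27 22

Output[0,0]: The receptive field on the zero-padded input at this output position is [0 / -9 / 9]. Elementwise product with the kernel and sum: 0·1 + -9·1 + 9·3.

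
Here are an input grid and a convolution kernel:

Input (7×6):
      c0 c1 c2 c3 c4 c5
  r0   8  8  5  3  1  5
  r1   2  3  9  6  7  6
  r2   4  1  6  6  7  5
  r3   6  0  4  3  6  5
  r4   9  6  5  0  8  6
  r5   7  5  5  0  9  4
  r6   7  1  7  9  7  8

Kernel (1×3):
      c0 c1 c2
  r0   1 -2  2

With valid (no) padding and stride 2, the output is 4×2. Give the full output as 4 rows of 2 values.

Output[0,0]: The receptive field on the input at this output position is [8 8 5]. Elementwise product with the kernel and sum: 8·1 + 8·-2 + 5·2.

2 1
14 8
7 21
19 3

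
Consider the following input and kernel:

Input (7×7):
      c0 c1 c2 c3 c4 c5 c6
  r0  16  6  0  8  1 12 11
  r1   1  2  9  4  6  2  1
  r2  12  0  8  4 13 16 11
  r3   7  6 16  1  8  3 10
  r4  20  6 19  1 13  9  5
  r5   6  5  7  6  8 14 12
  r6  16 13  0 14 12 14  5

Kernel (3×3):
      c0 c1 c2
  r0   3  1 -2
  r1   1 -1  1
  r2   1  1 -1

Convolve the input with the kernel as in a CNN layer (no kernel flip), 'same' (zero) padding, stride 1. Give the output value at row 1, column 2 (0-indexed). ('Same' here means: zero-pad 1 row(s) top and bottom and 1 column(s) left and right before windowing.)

The receptive field on the zero-padded input at this output position is [6 0 8 / 2 9 4 / 0 8 4]. Elementwise product with the kernel and sum: 6·3 + 0·1 + 8·-2 + 2·1 + 9·-1 + 4·1 + 0·1 + 8·1 + 4·-1.

3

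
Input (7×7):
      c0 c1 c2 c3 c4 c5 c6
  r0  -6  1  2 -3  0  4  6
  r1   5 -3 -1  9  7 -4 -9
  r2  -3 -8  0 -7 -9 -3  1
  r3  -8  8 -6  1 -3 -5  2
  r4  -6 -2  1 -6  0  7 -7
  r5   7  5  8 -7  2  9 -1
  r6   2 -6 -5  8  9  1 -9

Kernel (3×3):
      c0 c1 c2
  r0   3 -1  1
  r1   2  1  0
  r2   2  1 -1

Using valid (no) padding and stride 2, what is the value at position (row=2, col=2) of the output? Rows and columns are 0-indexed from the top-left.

27

The receptive field on the input at this output position is [0 7 -7 / 2 9 -1 / 9 1 -9]. Elementwise product with the kernel and sum: 0·3 + 7·-1 + -7·1 + 2·2 + 9·1 + 9·2 + 1·1 + -9·-1.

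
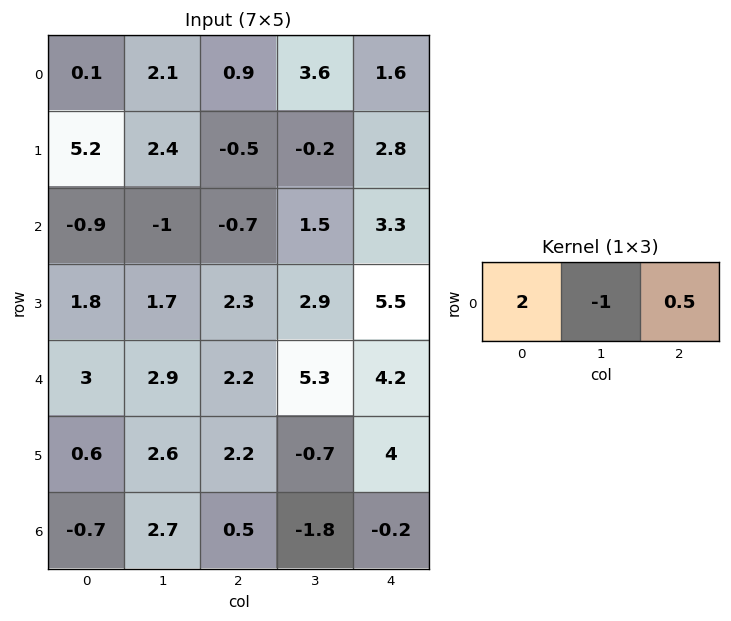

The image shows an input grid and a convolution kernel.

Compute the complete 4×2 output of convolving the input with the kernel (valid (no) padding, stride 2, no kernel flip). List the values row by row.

-1.45 -1
-1.15 -1.25
4.2 1.2
-3.85 2.7

Output[0,0]: The receptive field on the input at this output position is [0.1 2.1 0.9]. Elementwise product with the kernel and sum: 0.1·2 + 2.1·-1 + 0.9·0.5.
Output[0,1]: The receptive field on the input at this output position is [0.9 3.6 1.6]. Elementwise product with the kernel and sum: 0.9·2 + 3.6·-1 + 1.6·0.5.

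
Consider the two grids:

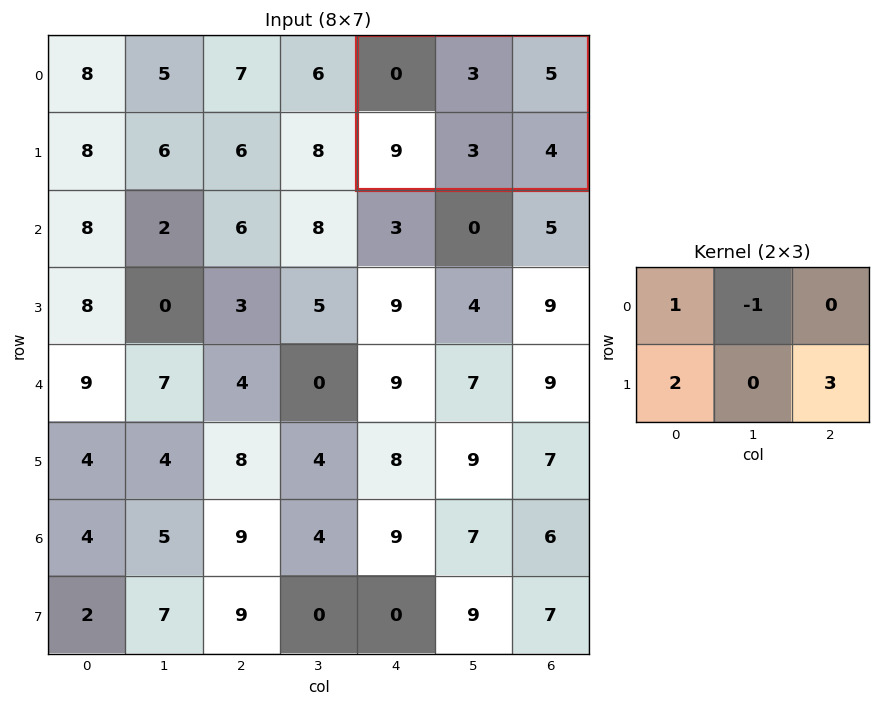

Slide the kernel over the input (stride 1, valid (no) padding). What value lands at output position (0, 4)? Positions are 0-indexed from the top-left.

27

The receptive field on the input at this output position is [0 3 5 / 9 3 4]. Elementwise product with the kernel and sum: 0·1 + 3·-1 + 9·2 + 4·3.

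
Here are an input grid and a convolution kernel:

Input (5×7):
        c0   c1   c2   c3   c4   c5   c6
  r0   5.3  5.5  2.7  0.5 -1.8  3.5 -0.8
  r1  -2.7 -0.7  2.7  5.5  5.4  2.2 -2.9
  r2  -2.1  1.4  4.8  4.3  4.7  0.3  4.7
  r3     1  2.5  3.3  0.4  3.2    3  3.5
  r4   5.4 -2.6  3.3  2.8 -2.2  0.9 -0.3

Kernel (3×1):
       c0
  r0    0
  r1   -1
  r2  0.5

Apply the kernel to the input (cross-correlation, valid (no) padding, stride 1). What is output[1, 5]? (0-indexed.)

The receptive field on the input at this output position is [2.2 / 0.3 / 3]. Elementwise product with the kernel and sum: 0.3·-1 + 3·0.5.

1.2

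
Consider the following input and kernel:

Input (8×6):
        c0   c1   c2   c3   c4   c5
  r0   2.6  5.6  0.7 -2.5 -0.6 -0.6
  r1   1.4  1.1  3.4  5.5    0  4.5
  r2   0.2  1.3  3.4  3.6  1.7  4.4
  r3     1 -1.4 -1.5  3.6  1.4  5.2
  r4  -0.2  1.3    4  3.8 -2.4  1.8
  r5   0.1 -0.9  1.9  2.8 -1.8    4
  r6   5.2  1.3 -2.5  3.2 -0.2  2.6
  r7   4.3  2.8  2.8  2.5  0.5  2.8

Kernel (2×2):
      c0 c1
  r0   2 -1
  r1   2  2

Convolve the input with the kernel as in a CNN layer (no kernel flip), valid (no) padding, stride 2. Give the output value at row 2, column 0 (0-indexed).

The receptive field on the input at this output position is [-0.2 1.3 / 0.1 -0.9]. Elementwise product with the kernel and sum: -0.2·2 + 1.3·-1 + 0.1·2 + -0.9·2.

-3.3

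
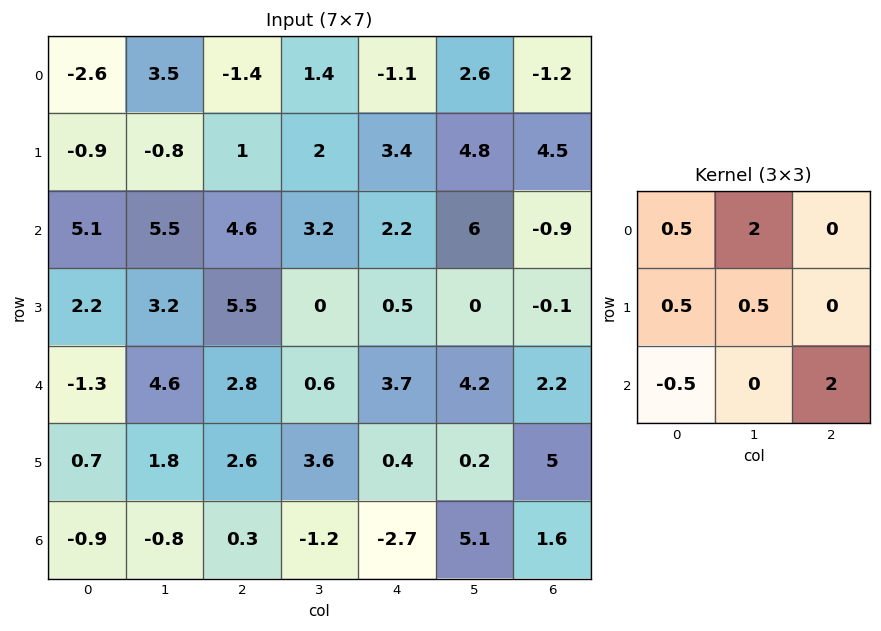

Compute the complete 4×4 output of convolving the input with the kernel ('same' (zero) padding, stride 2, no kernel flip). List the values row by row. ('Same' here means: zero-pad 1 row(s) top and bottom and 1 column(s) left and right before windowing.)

-2.9 5.45 8.75 -1.7
7.15 5.05 10.5 13.95
7.35 22.6 1.75 2.9
0.95 5.85 0.65 13.45

Output[0,0]: The receptive field on the zero-padded input at this output position is [0 0 0 / 0 -2.6 3.5 / 0 -0.9 -0.8]. Elementwise product with the kernel and sum: 0·0.5 + 0·2 + 0·0.5 + -2.6·0.5 + 0·-0.5 + -0.8·2.
Output[0,1]: The receptive field on the zero-padded input at this output position is [0 0 0 / 3.5 -1.4 1.4 / -0.8 1 2]. Elementwise product with the kernel and sum: 0·0.5 + 0·2 + 3.5·0.5 + -1.4·0.5 + -0.8·-0.5 + 2·2.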